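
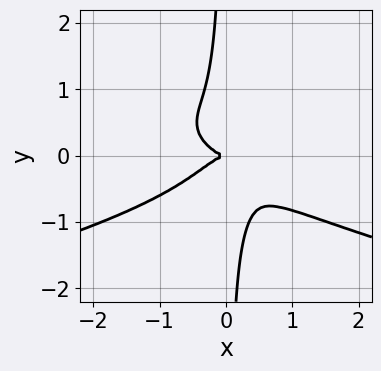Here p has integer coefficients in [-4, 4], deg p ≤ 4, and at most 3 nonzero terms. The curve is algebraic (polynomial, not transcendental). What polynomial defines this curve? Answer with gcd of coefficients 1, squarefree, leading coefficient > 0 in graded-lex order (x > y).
First, the degree is 4 — the shape is more complex than any degree-3 curve.
Next, against the integer gridlines: one x-axis crossing is at x = 0; it meets the y-axis at y = 0 (among the integer gridlines).
Finally, these observations pin down the coefficients.

3*x*y^3 + x^3 + y^2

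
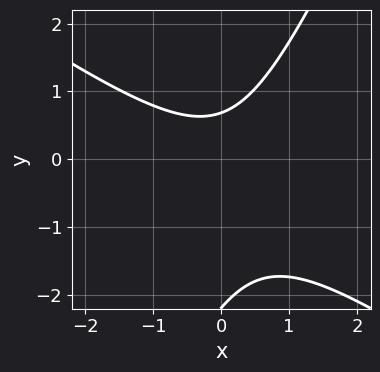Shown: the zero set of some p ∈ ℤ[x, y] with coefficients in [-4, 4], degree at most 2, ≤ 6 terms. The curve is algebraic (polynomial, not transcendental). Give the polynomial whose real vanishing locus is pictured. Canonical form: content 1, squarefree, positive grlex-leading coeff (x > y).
3*x^2 + 3*x*y - 2*y^2 - 3*y + 3

The degree is 2 — no degree-1 curve has this shape.
Against the integer gridlines: it misses every integer gridline on the x-axis.
Assembling these constraints gives the stated polynomial.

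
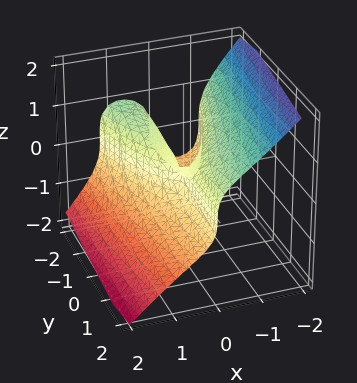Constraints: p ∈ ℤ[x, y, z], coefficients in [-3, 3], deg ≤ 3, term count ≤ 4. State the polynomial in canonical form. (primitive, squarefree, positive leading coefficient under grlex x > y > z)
deg p = 3. The shape is more complex than any degree-2 surface.
Checking where it meets the axes: it meets the z-axis at z = 0 (among the integer gridlines); it meets the x-axis at x = 0 (among the integer gridlines); every point of the y-axis in the box is on the surface.
These observations pin down the coefficients.

3*x^3 + 3*z^3 + 2*x*y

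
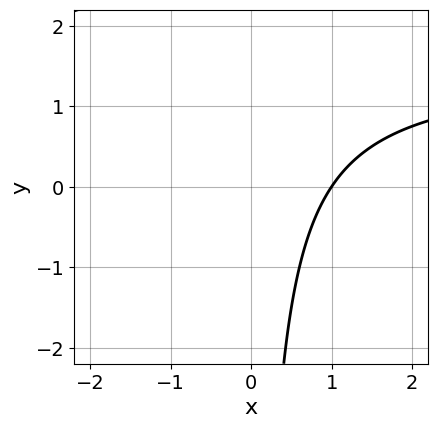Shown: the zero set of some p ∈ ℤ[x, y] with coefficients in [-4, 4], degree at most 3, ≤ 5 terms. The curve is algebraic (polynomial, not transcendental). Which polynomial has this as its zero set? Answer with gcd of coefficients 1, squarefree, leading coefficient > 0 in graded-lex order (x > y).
2*x*y - 3*x + 3

(a) deg p = 2. No degree-1 curve has this shape.
(b) From the visible intercepts: it misses every integer gridline on the y-axis; it crosses the x-axis at the gridline x = 1.
(c) Fitting integer coefficients to these (and the overall shape) gives p.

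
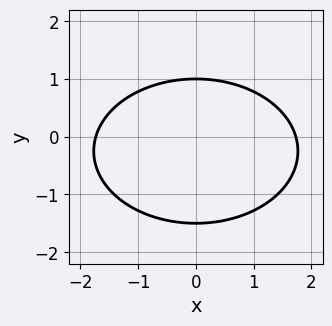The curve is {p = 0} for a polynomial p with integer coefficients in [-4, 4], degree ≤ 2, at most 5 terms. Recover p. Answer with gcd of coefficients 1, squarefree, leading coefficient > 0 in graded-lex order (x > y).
1. Degree: a generic line meets the curve in up to 2 points, so deg p = 2.
2. Symmetries: the x ↦ −x reflection is a symmetry, so x appears only in even powers.
3. Against the integer gridlines: one y-axis crossing is at y = 1.
4. Solving for integer coefficients yields p as stated.

x^2 + 2*y^2 + y - 3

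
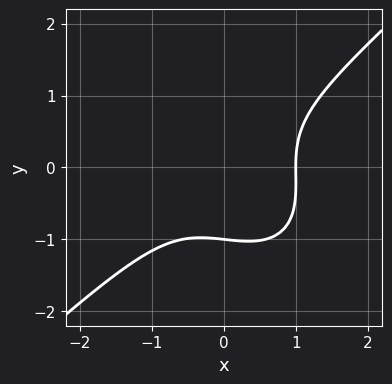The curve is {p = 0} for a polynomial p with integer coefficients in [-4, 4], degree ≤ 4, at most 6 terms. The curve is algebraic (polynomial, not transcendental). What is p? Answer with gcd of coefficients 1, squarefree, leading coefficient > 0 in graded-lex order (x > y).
3*x^3 - x*y^2 - 3*y^3 - 3

The degree is 3 — no degree-2 curve has this shape.
From the axis intercepts and sections: it meets the x-axis at x = 1 (among the integer gridlines); one y-axis crossing is at y = -1.
Matching integer coefficients to the picture gives p.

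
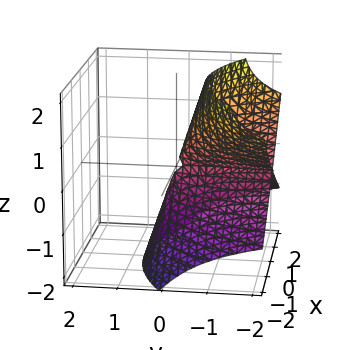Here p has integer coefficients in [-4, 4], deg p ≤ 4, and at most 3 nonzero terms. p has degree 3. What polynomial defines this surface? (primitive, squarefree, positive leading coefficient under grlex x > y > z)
3*y*z^2 + z^3 + 2*x^2

(a) Degree: no degree-2 surface has this shape, so deg p = 3.
(b) From the axis intercepts and sections: one z-axis crossing is at z = 0; one x-axis crossing is at x = 0; every point of the y-axis in the box is on the surface.
(c) The integer polynomial consistent with all of this is the stated p.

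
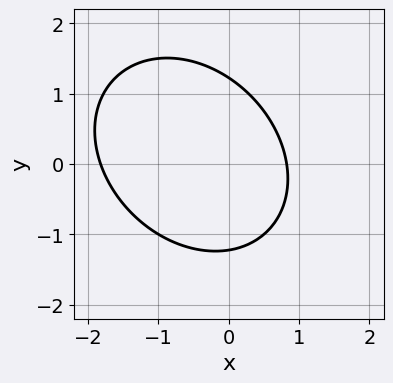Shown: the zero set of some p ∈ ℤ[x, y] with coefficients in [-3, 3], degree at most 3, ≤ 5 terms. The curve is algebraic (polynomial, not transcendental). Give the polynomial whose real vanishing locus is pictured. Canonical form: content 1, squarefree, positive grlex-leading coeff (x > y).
(a) deg p = 2. No degree-1 curve has this shape.
(b) Solving for integer coefficients yields p as stated.

2*x^2 + x*y + 2*y^2 + 2*x - 3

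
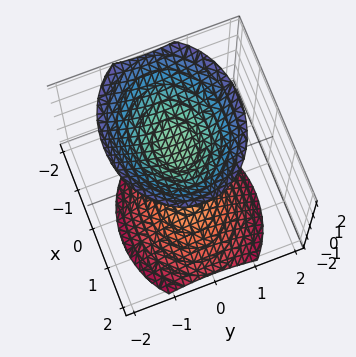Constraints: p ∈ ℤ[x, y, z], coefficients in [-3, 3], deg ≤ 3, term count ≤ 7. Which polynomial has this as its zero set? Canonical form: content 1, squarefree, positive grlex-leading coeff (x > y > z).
2*x^2 + x*z + 3*y^2 - 2*z^2 + 2

1. The picture has 2 separate pieces.
2. deg p = 2.
3. From the axis intercepts and sections: the z-axis gridline crossings are at z ∈ {-1, 1}; the surface avoids every integer y-axis point in the box; it misses every integer gridline on the x-axis.
4. Assembling these constraints gives the stated polynomial.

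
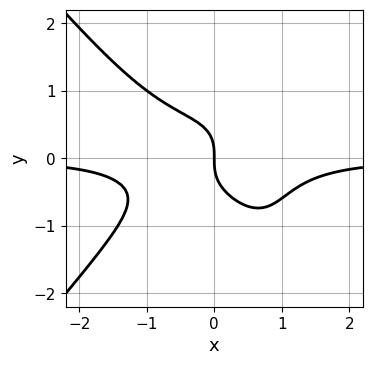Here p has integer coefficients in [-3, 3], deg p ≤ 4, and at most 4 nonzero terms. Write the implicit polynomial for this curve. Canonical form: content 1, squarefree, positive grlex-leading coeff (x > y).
(a) Degree: a generic line meets the curve in up to 4 points, so deg p = 4.
(b) Checking where it meets the axes: it meets the x-axis at x = 0 (among the integer gridlines); it crosses the y-axis at the gridline y = 0.
(c) The integer polynomial consistent with all of this is the stated p.

3*x^3*y - 2*x*y^3 + 3*y^3 + 2*x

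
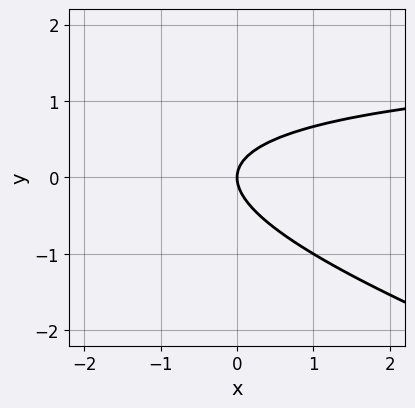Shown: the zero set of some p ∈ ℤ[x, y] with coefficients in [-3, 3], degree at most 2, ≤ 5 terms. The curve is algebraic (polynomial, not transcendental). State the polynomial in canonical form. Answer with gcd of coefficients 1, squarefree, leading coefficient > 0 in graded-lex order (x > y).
x*y + 3*y^2 - 2*x

First, the degree is 2 — the shape is more complex than any degree-1 curve.
Then, against the integer gridlines: one x-axis crossing is at x = 0; one y-axis crossing is at y = 0.
Finally, solving for integer coefficients yields p as stated.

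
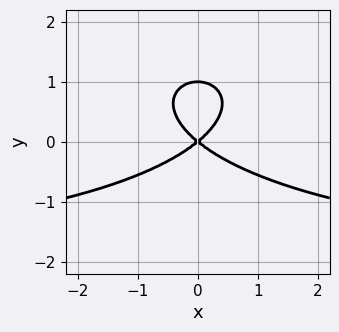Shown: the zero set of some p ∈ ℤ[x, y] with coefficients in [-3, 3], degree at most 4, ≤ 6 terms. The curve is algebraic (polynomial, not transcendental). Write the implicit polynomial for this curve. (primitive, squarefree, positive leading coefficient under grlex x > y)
x^2*y + 3*y^3 + 2*x^2 - 3*y^2

1. deg p = 3.
2. Symmetries: the x ↦ −x reflection is a symmetry, so x appears only in even powers.
3. Checking where it meets the axes: it meets the x-axis at x = 0 (among the integer gridlines); the y-axis gridline crossings are at y ∈ {0, 1}.
4. Solving for integer coefficients yields p as stated.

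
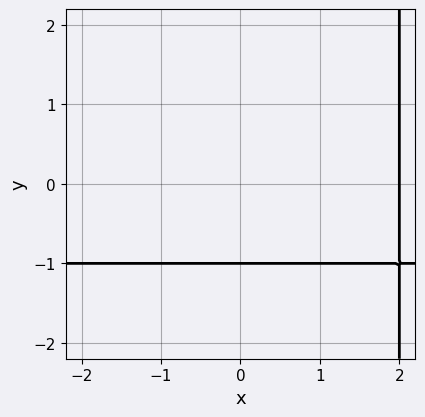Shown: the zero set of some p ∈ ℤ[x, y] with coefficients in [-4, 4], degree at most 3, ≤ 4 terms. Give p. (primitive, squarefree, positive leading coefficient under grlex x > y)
(a) Degree: no degree-1 curve has this shape, so deg p = 2.
(b) Reading off the gridlines: one y-axis crossing is at y = -1; it meets the x-axis at x = 2 (among the integer gridlines).
(c) Together with the visible shape, these determine p as stated.

x*y + x - 2*y - 2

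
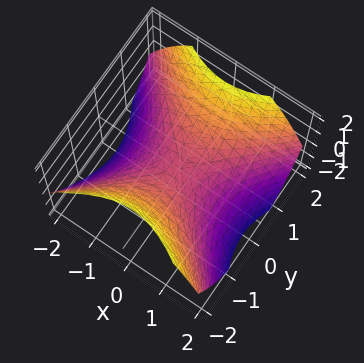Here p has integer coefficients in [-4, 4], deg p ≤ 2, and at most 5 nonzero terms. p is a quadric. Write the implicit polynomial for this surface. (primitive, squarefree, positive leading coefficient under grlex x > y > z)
(a) Degree: a saddle surface; a quadric, so deg p = 2.
(b) Symmetries: it's symmetric under y → −y, forcing even powers of y; it's symmetric under x → −x, forcing even powers of x.
(c) Against the integer gridlines: it crosses the y-axis at the gridline y = 0; one z-axis crossing is at z = 0.
(d) The integer polynomial consistent with all of this is the stated p.

2*x^2 - 2*y^2 + 3*z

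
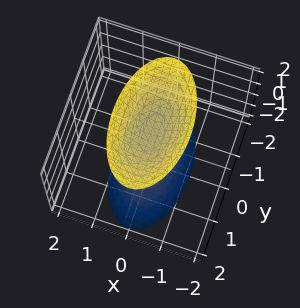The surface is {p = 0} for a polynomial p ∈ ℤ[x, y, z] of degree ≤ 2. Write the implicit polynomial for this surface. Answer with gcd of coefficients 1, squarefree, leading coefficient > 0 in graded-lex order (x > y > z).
3*x^2 + y^2 - z^2 + 1

First, I count 2 distinct pieces.
Then, the degree is 2 — two separate bowl-shaped sheets opening away from each other; a quadric.
Next, symmetries: it's symmetric under x → −x, forcing even powers of x; it's symmetric under z → −z, forcing even powers of z; mirror symmetry y ↦ −y ⇒ only even powers of y.
Then, from the axis intercepts and sections: no y-intercept at any integer in the box; no x-intercept at any integer in the box.
Finally, assembling these constraints gives the stated polynomial.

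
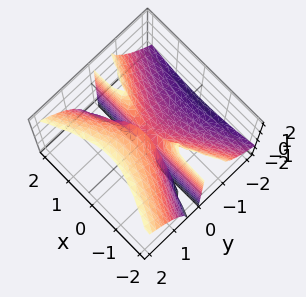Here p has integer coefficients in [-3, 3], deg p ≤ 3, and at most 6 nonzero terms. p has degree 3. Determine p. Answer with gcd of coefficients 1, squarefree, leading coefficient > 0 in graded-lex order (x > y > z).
x^2*y - 3*y^3 + 3*y^2*z - 2*y^2

1. Degree: a generic line meets the surface in up to 3 points, so deg p = 3.
2. From the visible intercepts: every point of the z-axis in the box is on the surface; the visible x-axis segment lies entirely on the surface.
3. Fitting integer coefficients to these (and the overall shape) gives p.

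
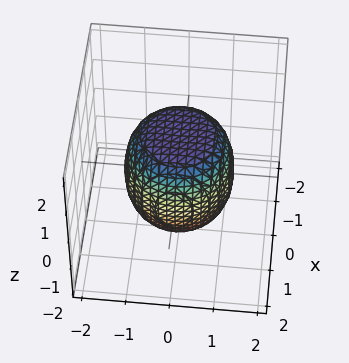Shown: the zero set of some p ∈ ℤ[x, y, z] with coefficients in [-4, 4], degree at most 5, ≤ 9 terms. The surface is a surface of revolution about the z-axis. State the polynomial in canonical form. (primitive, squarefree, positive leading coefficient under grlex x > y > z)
2*x^4 + 4*x^2*y^2 + 2*y^4 - x^2 - y^2 + 2*z^2 - 3

The degree is 4 — the shape is more complex than any degree-3 surface.
Symmetries: rotational symmetry about the z-axis ⇒ p depends on x, y only through x² + y².
Observable constraints: a circular section at z = -1 has radius exactly 1.
Putting this together gives p.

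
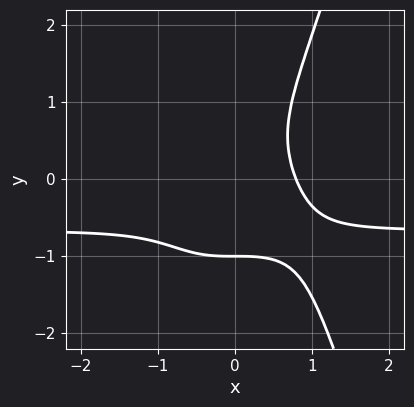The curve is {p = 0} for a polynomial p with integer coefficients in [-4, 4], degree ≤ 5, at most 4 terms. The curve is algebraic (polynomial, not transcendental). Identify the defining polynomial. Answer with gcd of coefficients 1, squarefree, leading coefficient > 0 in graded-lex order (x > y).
3*x^3*y + 2*x^3 - y^3 - 1

The degree is 4 — the shape is more complex than any degree-3 curve.
From the axis intercepts and sections: one y-axis crossing is at y = -1.
Fitting integer coefficients to these (and the overall shape) gives p.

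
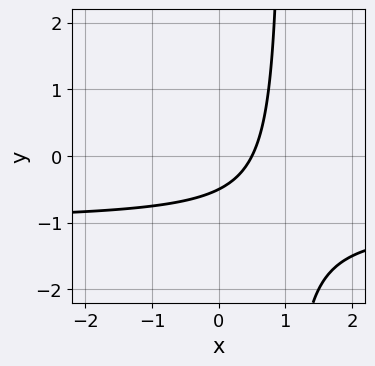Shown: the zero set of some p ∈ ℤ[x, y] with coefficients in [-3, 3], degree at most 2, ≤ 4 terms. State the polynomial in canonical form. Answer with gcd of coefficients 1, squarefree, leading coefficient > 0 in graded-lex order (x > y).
2*x*y + 2*x - 2*y - 1

(a) deg p = 2. No degree-1 curve has this shape.
(b) The integer polynomial consistent with all of this is the stated p.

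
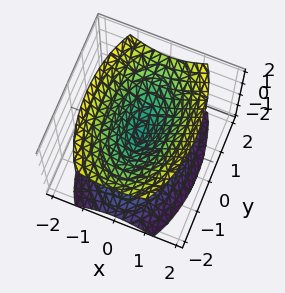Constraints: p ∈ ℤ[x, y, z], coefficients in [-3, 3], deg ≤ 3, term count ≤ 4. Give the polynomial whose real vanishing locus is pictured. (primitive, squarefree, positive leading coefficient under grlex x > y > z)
I count 2 distinct pieces.
Degree: a double cone through the origin; a quadric, so deg p = 2.
Symmetries: mirror symmetry x ↦ −x ⇒ only even powers of x; the y ↦ −y reflection is a symmetry, so y appears only in even powers; it's symmetric under z → −z, forcing even powers of z.
Against the integer gridlines: it meets the y-axis at y = 0 (among the integer gridlines); it meets the x-axis at x = 0 (among the integer gridlines); one z-axis crossing is at z = 0.
Matching integer coefficients to the picture gives p.

3*x^2 + y^2 - 2*z^2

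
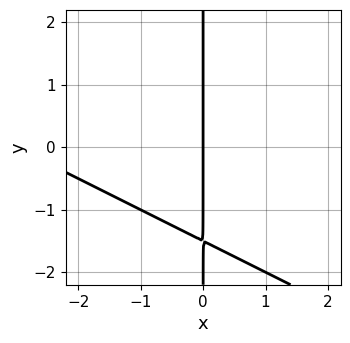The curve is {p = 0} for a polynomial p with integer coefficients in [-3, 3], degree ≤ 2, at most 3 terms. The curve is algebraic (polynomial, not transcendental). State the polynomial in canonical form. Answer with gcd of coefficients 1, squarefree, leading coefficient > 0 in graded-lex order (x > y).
Degree: the shape is more complex than any degree-1 curve, so deg p = 2.
Checking where it meets the axes: it meets the x-axis at x = 0 (among the integer gridlines); every point of the y-axis in the box is on the curve.
Putting this together gives p.

x^2 + 2*x*y + 3*x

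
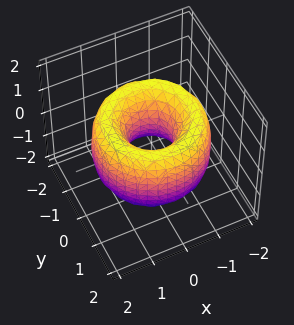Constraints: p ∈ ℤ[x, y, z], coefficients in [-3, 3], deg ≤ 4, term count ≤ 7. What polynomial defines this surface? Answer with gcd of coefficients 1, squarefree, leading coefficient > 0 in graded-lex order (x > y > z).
x^4 + 2*x^2*y^2 + y^4 - 3*x^2 - 3*y^2 + z^2 + 1

First, the degree is 4 — no degree-3 surface has this shape.
Then, symmetry: the surface is invariant under rotation about z: p = q(x² + y², z).
Next, observable constraints: the surface avoids every integer z-axis point in the box; a circular section at z = 1 has radius exactly 1.
Finally, the integer polynomial consistent with all of this is the stated p.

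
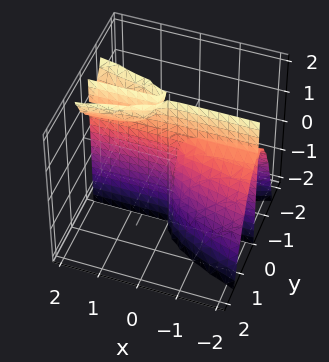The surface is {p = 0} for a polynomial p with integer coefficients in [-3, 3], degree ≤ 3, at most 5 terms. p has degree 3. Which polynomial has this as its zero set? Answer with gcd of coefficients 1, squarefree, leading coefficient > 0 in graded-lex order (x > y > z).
x*y*z - 3*y^3 - x*y

First, I count 3 distinct pieces. Treating them together as one polynomial.
Then, deg p = 3. A generic line meets the surface in up to 3 points.
Next, against the integer gridlines: it crosses the y-axis at the gridline y = 0; every point of the x-axis in the box is on the surface; the visible z-axis segment lies entirely on the surface.
Finally, solving for integer coefficients yields p as stated.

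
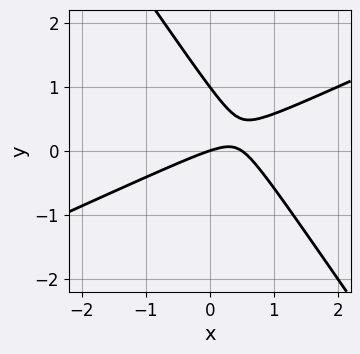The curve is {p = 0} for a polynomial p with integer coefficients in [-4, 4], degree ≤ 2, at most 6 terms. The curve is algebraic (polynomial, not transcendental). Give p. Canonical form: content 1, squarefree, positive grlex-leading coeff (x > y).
2*x^2 - 3*x*y - 3*y^2 - x + 3*y

First, deg p = 2.
Next, from the visible intercepts: it meets the x-axis at x = 0 (among the integer gridlines); among the integer gridlines, it crosses the y-axis at y ∈ {0, 1}.
Finally, assembling these constraints gives the stated polynomial.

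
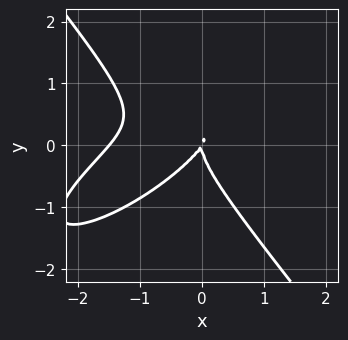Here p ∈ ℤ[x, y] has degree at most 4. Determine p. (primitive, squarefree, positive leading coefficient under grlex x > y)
2*x^3 - 3*x^2*y + 3*y^3 + 3*x^2 - 2*x*y

(a) The degree is 3 — a generic line meets the curve in up to 3 points.
(b) From the visible intercepts: one x-axis crossing is at x = 0; one y-axis crossing is at y = 0.
(c) Putting this together gives p.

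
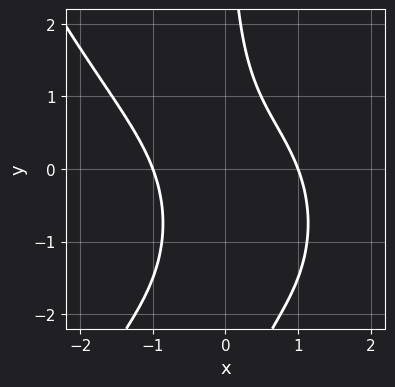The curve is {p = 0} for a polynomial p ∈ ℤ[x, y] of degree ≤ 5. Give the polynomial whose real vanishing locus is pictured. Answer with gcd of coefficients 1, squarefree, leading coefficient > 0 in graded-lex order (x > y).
x^4 + 2*x*y^2 + 2*x^2 + 3*x*y - 3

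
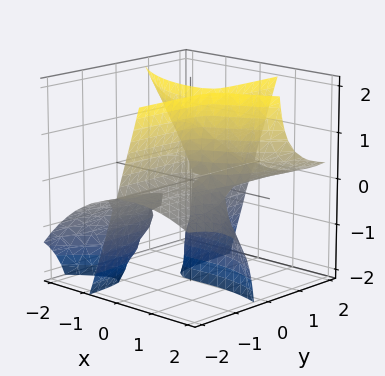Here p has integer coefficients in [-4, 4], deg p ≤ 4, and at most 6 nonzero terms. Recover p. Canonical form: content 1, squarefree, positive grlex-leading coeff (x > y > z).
(a) There are 3 components.
(b) deg p = 3.
(c) Against the integer gridlines: every point of the y-axis in the box is on the surface; it crosses the x-axis at the gridline x = 1.
(d) Solving for integer coefficients yields p as stated.

x^3 - 3*x*y*z + y*z^2 - x^2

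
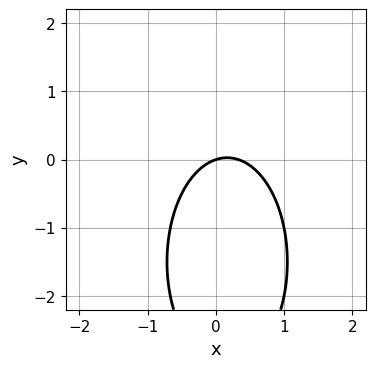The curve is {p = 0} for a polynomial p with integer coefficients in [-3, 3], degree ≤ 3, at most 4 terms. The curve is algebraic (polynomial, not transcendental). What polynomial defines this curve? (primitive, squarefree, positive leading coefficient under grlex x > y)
Degree: the shape is more complex than any degree-1 curve, so deg p = 2.
From the axis intercepts and sections: it crosses the y-axis at the gridline y = 0; it crosses the x-axis at the gridline x = 0.
Fitting integer coefficients to these (and the overall shape) gives p.

3*x^2 + y^2 - x + 3*y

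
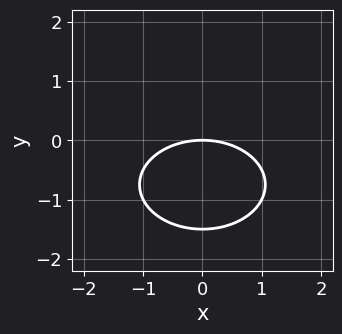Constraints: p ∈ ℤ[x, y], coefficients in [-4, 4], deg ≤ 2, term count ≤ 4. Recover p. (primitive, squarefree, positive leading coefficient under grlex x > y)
x^2 + 2*y^2 + 3*y

1. Degree: the shape is more complex than any degree-1 curve, so deg p = 2.
2. Symmetries: mirror symmetry x ↦ −x ⇒ only even powers of x.
3. From the axis intercepts and sections: one y-axis crossing is at y = 0; it meets the x-axis at x = 0 (among the integer gridlines).
4. These observations pin down the coefficients.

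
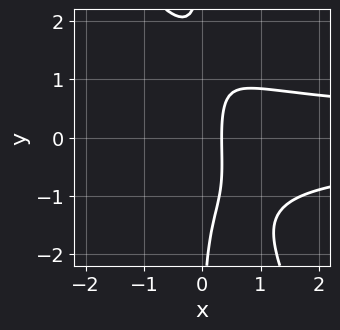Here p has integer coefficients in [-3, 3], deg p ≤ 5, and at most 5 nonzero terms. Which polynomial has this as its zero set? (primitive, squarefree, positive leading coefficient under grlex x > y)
2*x^2*y^2 + x*y^3 - 3*x + 1

deg p = 4. No degree-3 curve has this shape.
From the axis intercepts and sections: the curve avoids every integer y-axis point in the box.
Fitting integer coefficients to these (and the overall shape) gives p.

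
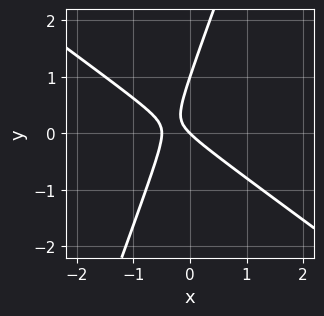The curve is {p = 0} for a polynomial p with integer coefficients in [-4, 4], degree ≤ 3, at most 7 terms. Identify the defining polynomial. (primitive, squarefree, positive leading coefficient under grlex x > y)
2*x^2 + 2*x*y - y^2 + x + y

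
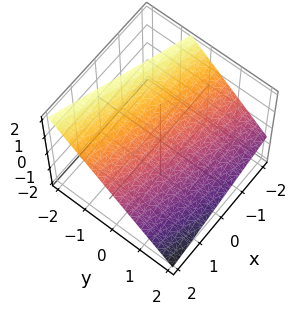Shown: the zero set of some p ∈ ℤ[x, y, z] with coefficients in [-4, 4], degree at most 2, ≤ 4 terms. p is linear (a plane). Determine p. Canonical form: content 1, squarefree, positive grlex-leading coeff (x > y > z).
x + 3*y + 3*z - 2

1. The degree is 1 — every cross-section is a straight line — this is a plane.
2. Checking where it meets the axes: it meets the x-axis at x = 2 (among the integer gridlines).
3. Putting this together gives p.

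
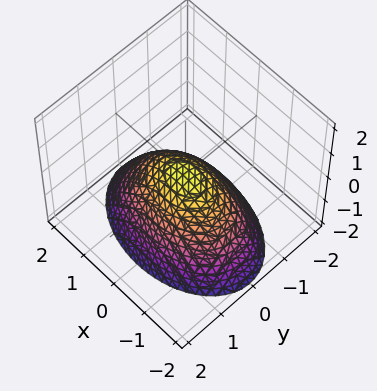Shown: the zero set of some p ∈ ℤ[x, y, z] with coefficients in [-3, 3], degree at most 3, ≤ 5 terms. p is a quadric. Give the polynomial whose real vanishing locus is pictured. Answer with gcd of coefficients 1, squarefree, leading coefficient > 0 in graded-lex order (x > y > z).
First, deg p = 2.
Then, symmetries: mirror symmetry y ↦ −y ⇒ only even powers of y; it's symmetric under x → −x, forcing even powers of x.
Then, observable constraints: it meets the y-axis at y = 0 (among the integer gridlines); it crosses the x-axis at the gridline x = 0.
Finally, putting this together gives p.

x^2 + 2*y^2 + 2*z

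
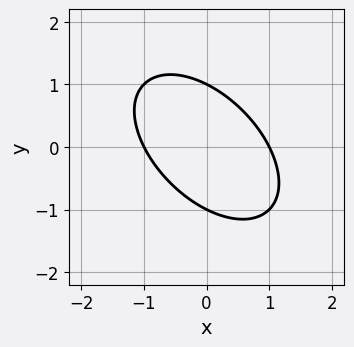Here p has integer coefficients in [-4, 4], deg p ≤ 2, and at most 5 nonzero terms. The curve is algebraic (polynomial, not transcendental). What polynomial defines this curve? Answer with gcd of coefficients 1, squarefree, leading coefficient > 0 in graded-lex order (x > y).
(a) deg p = 2. No degree-1 curve has this shape.
(b) From the axis intercepts and sections: the x-axis gridline crossings are at x ∈ {-1, 1}; the y-axis gridline crossings are at y ∈ {-1, 1}.
(c) Solving for integer coefficients yields p as stated.

x^2 + x*y + y^2 - 1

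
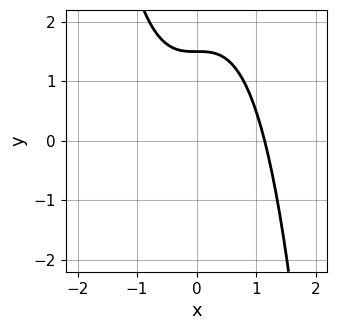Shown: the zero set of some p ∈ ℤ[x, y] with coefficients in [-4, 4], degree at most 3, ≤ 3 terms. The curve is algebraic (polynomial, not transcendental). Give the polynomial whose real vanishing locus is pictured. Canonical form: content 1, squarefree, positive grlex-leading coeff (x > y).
2*x^3 + 2*y - 3

(a) Degree: no degree-2 curve has this shape, so deg p = 3.
(b) Solving for integer coefficients yields p as stated.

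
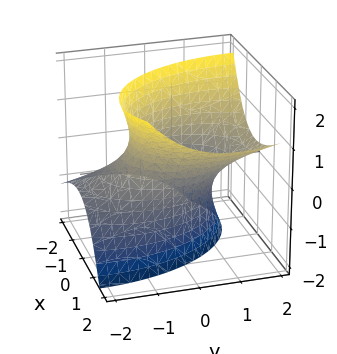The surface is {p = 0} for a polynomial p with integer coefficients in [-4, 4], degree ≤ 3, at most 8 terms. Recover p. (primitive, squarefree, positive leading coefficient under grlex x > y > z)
Degree: no degree-1 surface has this shape, so deg p = 2.
Checking where it meets the axes: the surface avoids every integer z-axis point in the box; the x-axis gridline crossings are at x ∈ {-1, 1}.
Together with the visible shape, these determine p as stated.

2*x^2 - 2*x*z + y^2 - 2*y*z - z^2 - 2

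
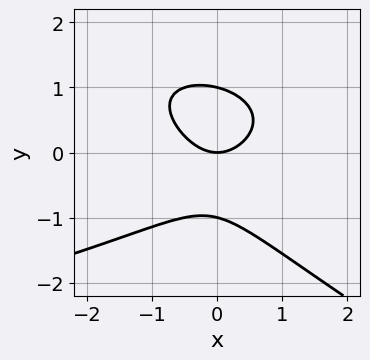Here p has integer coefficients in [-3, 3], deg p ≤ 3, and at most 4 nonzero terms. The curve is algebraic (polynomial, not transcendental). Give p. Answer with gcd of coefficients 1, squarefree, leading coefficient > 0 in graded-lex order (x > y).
x*y^2 + 2*y^3 + 2*x^2 - 2*y

1. Degree: no degree-2 curve has this shape, so deg p = 3.
2. From the axis intercepts and sections: one x-axis crossing is at x = 0; the y-axis gridline crossings are at y ∈ {-1, 0, 1}.
3. Assembling these constraints gives the stated polynomial.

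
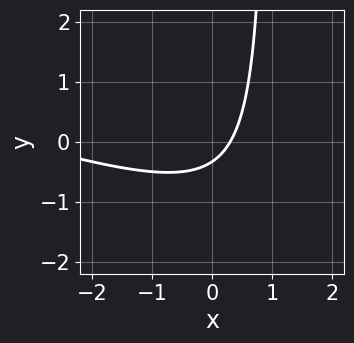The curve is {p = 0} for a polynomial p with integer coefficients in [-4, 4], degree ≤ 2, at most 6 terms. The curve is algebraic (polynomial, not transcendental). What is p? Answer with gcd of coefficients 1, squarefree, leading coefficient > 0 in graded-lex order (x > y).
x^2 + 3*x*y + 3*x - 3*y - 1

(a) Degree: the shape is more complex than any degree-1 curve, so deg p = 2.
(b) Putting this together gives p.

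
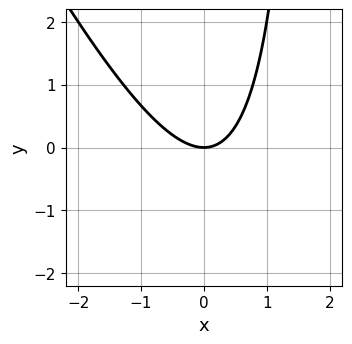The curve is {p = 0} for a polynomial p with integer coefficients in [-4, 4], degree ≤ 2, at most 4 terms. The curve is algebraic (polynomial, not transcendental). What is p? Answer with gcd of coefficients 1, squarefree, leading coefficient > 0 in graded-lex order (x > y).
2*x^2 + x*y - 2*y

1. The degree is 2 — no degree-1 curve has this shape.
2. Observable constraints: one x-axis crossing is at x = 0; it crosses the y-axis at the gridline y = 0.
3. Fitting integer coefficients to these (and the overall shape) gives p.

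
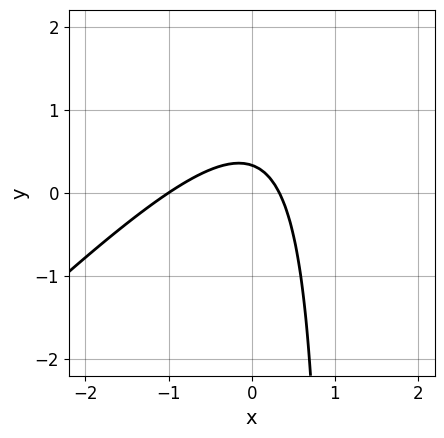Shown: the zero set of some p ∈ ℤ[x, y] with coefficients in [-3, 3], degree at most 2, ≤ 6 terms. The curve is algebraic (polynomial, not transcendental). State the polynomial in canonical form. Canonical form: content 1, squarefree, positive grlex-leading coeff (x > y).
(a) deg p = 2.
(b) Observable constraints: it crosses the x-axis at the gridline x = -1.
(c) These observations pin down the coefficients.

3*x^2 - 3*x*y + 2*x + 3*y - 1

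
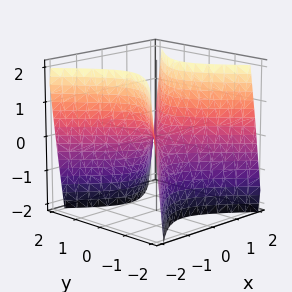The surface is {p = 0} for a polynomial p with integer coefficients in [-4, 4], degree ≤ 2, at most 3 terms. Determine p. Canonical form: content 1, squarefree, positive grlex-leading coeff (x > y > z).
2*x^2 - 2*y^2 - z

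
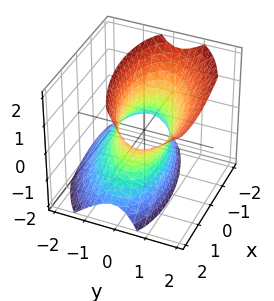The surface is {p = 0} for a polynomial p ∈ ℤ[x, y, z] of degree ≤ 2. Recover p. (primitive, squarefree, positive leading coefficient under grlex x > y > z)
x^2 - x*y + 3*y^2 - 2*y*z - z^2 - 2

(a) The degree is 2 — a generic line meets the surface in up to 2 points.
(b) Observable constraints: it misses every integer gridline on the z-axis.
(c) Together with the visible shape, these determine p as stated.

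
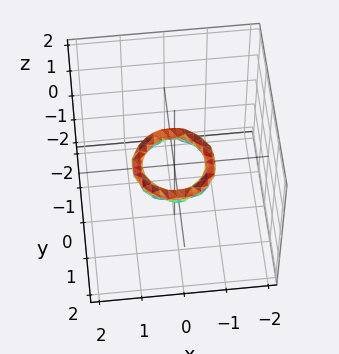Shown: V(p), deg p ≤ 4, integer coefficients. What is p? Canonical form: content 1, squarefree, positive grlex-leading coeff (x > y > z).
The degree is 4 — a generic line meets the surface in up to 4 points.
By symmetry, every cross-section ⟂ z is a circle, so x, y appear only via x² + y².
Observable constraints: among the integer gridlines, it crosses the x-axis at x ∈ {-1, 1}; among the integer gridlines, it crosses the y-axis at y ∈ {-1, 1}; it misses every integer gridline on the z-axis; a circular section at z = 0 has radius between 0 and 1.
Matching integer coefficients to the picture gives p.

2*x^4 + 4*x^2*y^2 + 2*y^4 - 3*x^2 - 3*y^2 + 3*z^2 + 1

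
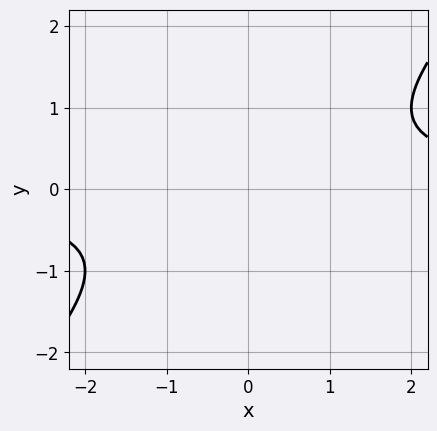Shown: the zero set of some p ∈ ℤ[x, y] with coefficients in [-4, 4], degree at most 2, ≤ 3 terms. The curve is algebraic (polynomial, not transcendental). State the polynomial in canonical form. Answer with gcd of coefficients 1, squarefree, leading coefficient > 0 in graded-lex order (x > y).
(a) Degree: a generic line meets the curve in up to 2 points, so deg p = 2.
(b) Checking where it meets the axes: the curve avoids every integer x-axis point in the box; it misses every integer gridline on the y-axis.
(c) Putting this together gives p.

x*y - y^2 - 1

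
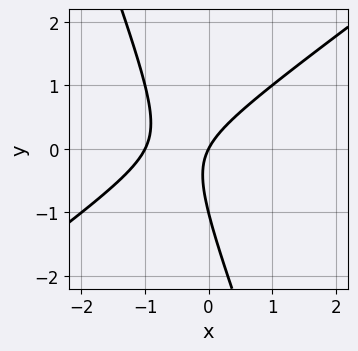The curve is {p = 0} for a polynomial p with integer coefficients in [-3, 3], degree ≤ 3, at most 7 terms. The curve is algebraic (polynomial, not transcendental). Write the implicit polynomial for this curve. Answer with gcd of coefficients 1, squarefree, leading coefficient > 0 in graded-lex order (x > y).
First, degree: no degree-1 curve has this shape, so deg p = 2.
Next, observable constraints: among the integer gridlines, it crosses the y-axis at y ∈ {-1, 0}; among the integer gridlines, it crosses the x-axis at x ∈ {-1, 0}.
Finally, solving for integer coefficients yields p as stated.

2*x^2 - 2*x*y - y^2 + 2*x - y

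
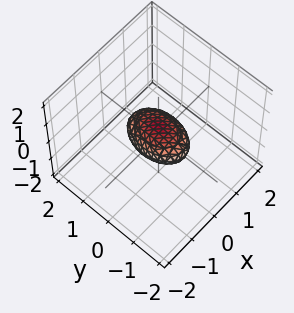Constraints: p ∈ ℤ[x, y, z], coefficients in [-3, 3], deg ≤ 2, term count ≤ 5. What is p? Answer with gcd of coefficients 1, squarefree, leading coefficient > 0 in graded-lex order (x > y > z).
deg p = 2. Bounded and convex; a quadric.
Symmetries: it's symmetric under y → −y, forcing even powers of y; the z ↦ −z reflection is a symmetry, so z appears only in even powers; it's symmetric under x → −x, forcing even powers of x.
From the visible intercepts: among the integer gridlines, it crosses the y-axis at y ∈ {-1, 1}.
Matching integer coefficients to the picture gives p.

2*x^2 + y^2 + 3*z^2 - 1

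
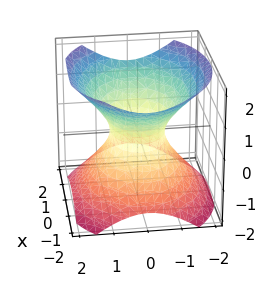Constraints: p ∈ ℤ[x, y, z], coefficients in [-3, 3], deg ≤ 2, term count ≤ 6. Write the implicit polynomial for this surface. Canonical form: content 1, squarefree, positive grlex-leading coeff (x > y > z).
2*x^2 + 3*y^2 - 3*z^2 - 2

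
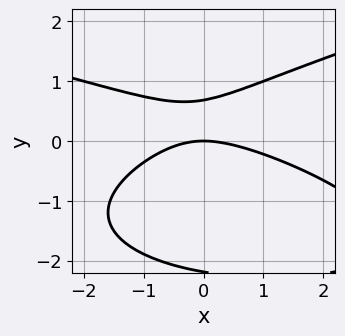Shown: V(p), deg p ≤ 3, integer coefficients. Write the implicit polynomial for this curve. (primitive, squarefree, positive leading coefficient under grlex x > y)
(a) deg p = 3.
(b) Observable constraints: it meets the y-axis at y = 0 (among the integer gridlines); it crosses the x-axis at the gridline x = 0.
(c) The integer polynomial consistent with all of this is the stated p.

2*y^3 - x^2 - x*y + 3*y^2 - 3*y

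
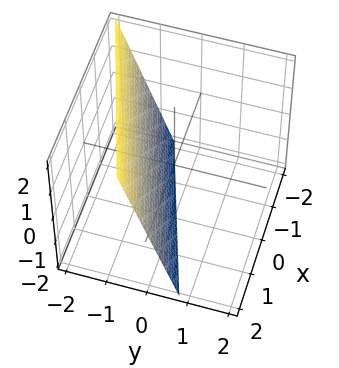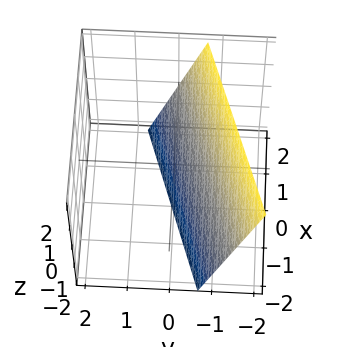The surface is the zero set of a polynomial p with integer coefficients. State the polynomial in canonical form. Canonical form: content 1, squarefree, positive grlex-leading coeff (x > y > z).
x - 3*y - z - 2

(a) The degree is 1 — the surface is flat (a plane).
(b) Observable constraints: one z-axis crossing is at z = -2; it meets the x-axis at x = 2 (among the integer gridlines).
(c) Solving for integer coefficients yields p as stated.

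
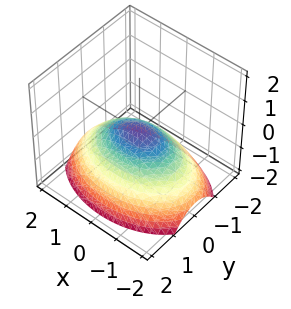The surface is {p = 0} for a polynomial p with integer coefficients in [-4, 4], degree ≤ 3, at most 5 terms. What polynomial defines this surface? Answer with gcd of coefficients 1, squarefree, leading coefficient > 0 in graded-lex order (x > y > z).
x^2 + 2*y^2 + 3*z

First, the degree is 2 — a paraboloid; a quadric.
Next, symmetries: mirror symmetry x ↦ −x ⇒ only even powers of x; mirror symmetry y ↦ −y ⇒ only even powers of y.
Then, reading off the gridlines: it meets the x-axis at x = 0 (among the integer gridlines); it crosses the y-axis at the gridline y = 0; it meets the z-axis at z = 0 (among the integer gridlines).
Finally, solving for integer coefficients yields p as stated.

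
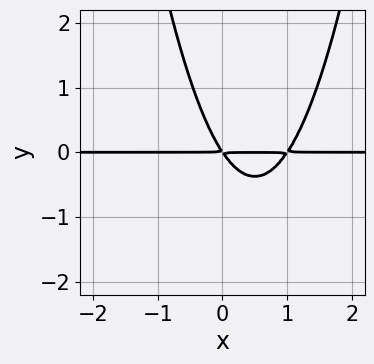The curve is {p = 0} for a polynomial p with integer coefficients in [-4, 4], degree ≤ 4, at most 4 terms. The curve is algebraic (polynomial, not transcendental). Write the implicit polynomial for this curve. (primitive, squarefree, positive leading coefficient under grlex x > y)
(a) deg p = 3. A generic line meets the curve in up to 3 points.
(b) Observable constraints: every point of the x-axis in the box is on the curve.
(c) Assembling these constraints gives the stated polynomial.

3*x^2*y - 3*x*y - 2*y^2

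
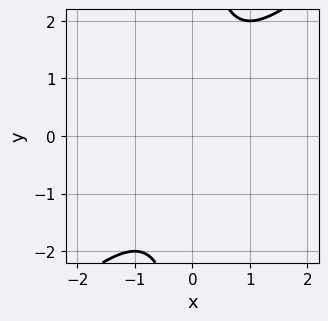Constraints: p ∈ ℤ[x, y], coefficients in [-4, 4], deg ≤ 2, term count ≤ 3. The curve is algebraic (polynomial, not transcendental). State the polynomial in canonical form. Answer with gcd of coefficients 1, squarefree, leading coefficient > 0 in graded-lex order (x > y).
x^2 - x*y + 1

(a) Degree: a generic line meets the curve in up to 2 points, so deg p = 2.
(b) Reading off the gridlines: it misses every integer gridline on the x-axis; no y-intercept at any integer in the box.
(c) Putting this together gives p.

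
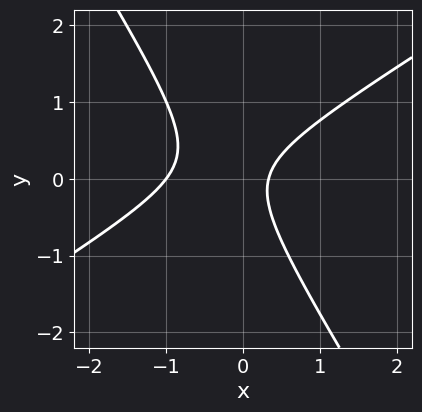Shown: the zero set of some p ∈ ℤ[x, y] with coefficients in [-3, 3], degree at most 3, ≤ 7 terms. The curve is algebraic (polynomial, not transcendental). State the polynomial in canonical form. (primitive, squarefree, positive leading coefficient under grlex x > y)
3*x^2 - 3*x*y - 3*y^2 + 2*x - 1

The degree is 2 — a generic line meets the curve in up to 2 points.
Against the integer gridlines: it crosses the x-axis at the gridline x = -1; it misses every integer gridline on the y-axis.
Together with the visible shape, these determine p as stated.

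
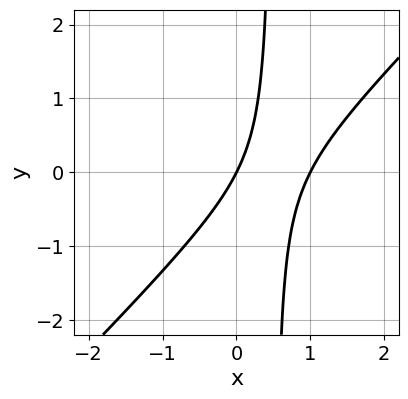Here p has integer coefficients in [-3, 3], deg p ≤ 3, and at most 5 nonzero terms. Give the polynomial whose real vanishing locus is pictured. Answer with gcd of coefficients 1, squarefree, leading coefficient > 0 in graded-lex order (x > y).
2*x^2 - 2*x*y - 2*x + y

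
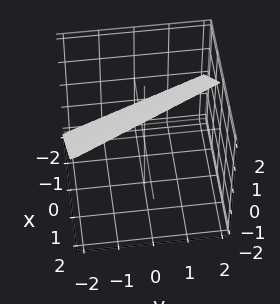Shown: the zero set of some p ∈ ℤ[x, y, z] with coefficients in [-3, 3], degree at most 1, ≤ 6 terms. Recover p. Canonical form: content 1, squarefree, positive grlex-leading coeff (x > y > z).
deg p = 1. The surface is flat (a plane).
Reading off the gridlines: it meets the x-axis at x = -1 (among the integer gridlines); it meets the y-axis at y = -2 (among the integer gridlines); it meets the z-axis at z = 1 (among the integer gridlines).
These observations pin down the coefficients.

2*x + y - 2*z + 2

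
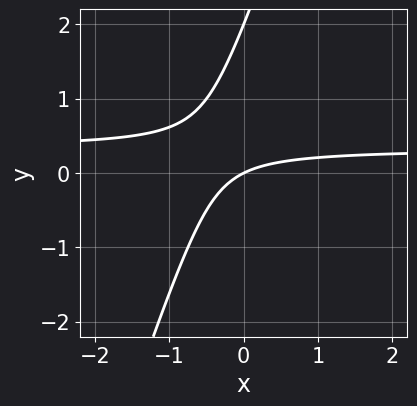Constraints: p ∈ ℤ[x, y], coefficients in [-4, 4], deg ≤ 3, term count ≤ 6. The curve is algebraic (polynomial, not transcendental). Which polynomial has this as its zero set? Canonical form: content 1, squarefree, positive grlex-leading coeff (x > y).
First, the degree is 2 — no degree-1 curve has this shape.
Next, observable constraints: it crosses the x-axis at the gridline x = 0; among the integer gridlines, it crosses the y-axis at y ∈ {0, 2}.
Finally, putting this together gives p.

3*x*y - y^2 - x + 2*y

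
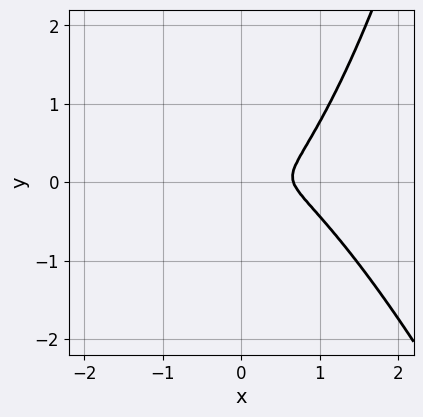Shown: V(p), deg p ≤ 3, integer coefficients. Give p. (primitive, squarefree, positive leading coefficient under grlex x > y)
3*x^3 + x^2*y - 2*x^2 - 3*y^2

The degree is 3 — a generic line meets the curve in up to 3 points.
The integer polynomial consistent with all of this is the stated p.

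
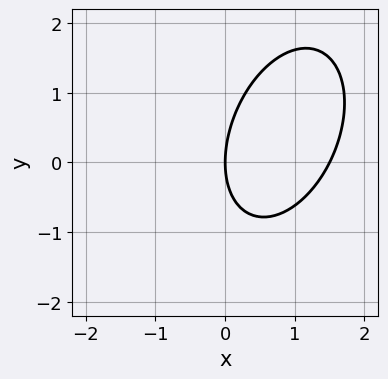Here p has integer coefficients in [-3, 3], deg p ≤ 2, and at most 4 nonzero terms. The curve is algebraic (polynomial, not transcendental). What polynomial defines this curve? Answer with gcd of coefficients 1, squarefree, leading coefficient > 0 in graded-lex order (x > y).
2*x^2 - x*y + y^2 - 3*x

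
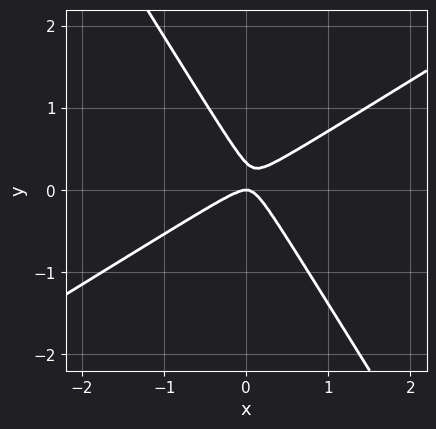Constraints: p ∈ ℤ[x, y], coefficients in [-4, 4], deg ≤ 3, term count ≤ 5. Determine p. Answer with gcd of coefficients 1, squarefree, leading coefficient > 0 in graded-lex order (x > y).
3*x^2 - 3*x*y - 3*y^2 + y

First, degree: a generic line meets the curve in up to 2 points, so deg p = 2.
Next, from the visible intercepts: it meets the x-axis at x = 0 (among the integer gridlines); one y-axis crossing is at y = 0.
Finally, matching integer coefficients to the picture gives p.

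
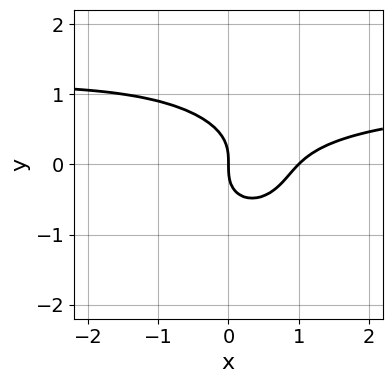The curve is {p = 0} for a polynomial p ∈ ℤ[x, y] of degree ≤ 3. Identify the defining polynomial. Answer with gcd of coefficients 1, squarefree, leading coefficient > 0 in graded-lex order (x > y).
(a) The degree is 3 — no degree-2 curve has this shape.
(b) From the axis intercepts and sections: one y-axis crossing is at y = 0; the x-axis gridline crossings are at x ∈ {0, 1}.
(c) Solving for integer coefficients yields p as stated.

2*x^2*y + 3*y^3 - 2*x^2 + 2*x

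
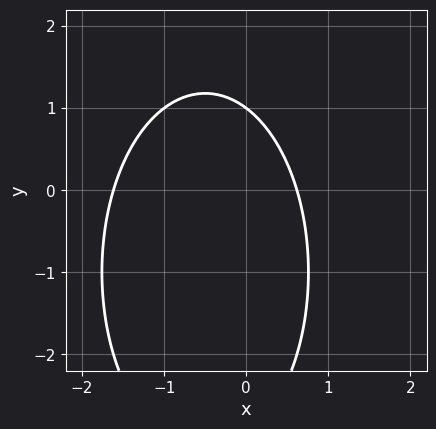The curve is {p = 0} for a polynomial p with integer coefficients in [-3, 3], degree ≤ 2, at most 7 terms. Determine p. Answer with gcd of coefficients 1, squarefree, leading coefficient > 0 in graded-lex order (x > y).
3*x^2 + y^2 + 3*x + 2*y - 3

First, the degree is 2 — no degree-1 curve has this shape.
Next, checking where it meets the axes: it crosses the y-axis at the gridline y = 1.
Finally, matching integer coefficients to the picture gives p.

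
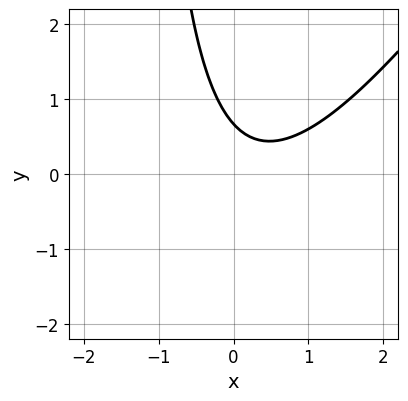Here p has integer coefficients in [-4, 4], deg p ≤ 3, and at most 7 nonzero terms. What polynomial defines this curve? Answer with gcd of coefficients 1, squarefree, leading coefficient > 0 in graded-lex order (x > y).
3*x^2 - 2*x*y - 2*x - 3*y + 2

1. deg p = 2. The shape is more complex than any degree-1 curve.
2. Against the integer gridlines: the curve avoids every integer x-axis point in the box.
3. Putting this together gives p.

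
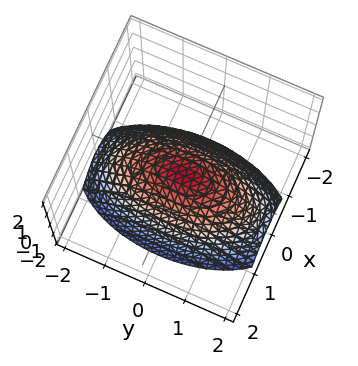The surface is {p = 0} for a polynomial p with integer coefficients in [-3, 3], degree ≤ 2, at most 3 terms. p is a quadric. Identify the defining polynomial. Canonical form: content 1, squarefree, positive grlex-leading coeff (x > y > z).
deg p = 2. A paraboloid; a quadric.
Symmetries: the y ↦ −y reflection is a symmetry, so y appears only in even powers; mirror symmetry x ↦ −x ⇒ only even powers of x.
Checking where it meets the axes: it crosses the z-axis at the gridline z = 0; it meets the x-axis at x = 0 (among the integer gridlines).
Putting this together gives p.

3*x^2 + y^2 + 3*z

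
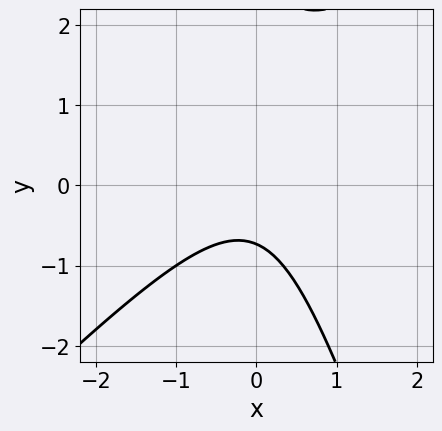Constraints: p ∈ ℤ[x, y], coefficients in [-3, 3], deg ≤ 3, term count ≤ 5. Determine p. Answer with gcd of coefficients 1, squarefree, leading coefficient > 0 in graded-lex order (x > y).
3*x^2 - 2*x*y - y^2 + 2*y + 2

deg p = 2.
Reading off the gridlines: it misses every integer gridline on the x-axis.
Putting this together gives p.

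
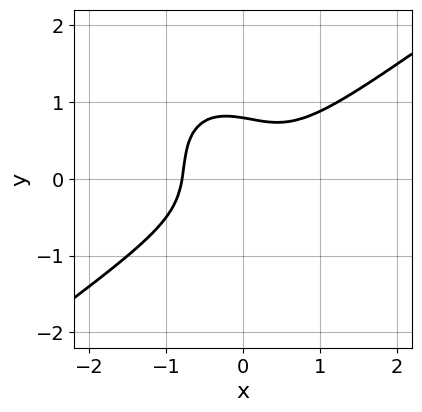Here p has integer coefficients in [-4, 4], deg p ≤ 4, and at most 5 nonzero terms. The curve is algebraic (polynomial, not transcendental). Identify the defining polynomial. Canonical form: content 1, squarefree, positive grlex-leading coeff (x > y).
First, the degree is 3 — no degree-2 curve has this shape.
Finally, matching integer coefficients to the picture gives p.

2*x^3 - x^2*y - x*y^2 - 2*y^3 + 1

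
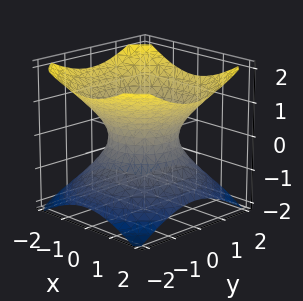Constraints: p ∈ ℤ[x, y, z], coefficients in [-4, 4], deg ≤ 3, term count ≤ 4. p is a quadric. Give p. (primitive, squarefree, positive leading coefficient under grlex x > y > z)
2*x^2 + 2*y^2 - 3*z^2 - 2

1. Degree: an hourglass — one-sheet hyperboloid; a quadric, so deg p = 2.
2. Symmetries: mirror symmetry z ↦ −z ⇒ only even powers of z; the surface is invariant under rotation about z: p = q(x² + y², z).
3. Reading off the gridlines: among the integer gridlines, it crosses the y-axis at y ∈ {-1, 1}; a circular section at z = -1 has radius between 1 and 2; the x-axis gridline crossings are at x ∈ {-1, 1}; the surface avoids every integer z-axis point in the box.
4. Assembling these constraints gives the stated polynomial.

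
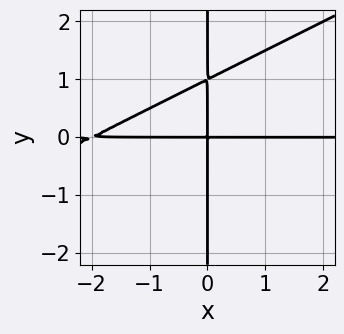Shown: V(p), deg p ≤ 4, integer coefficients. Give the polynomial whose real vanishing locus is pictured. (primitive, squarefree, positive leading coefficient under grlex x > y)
x^2*y - 2*x*y^2 + 2*x*y

First, degree: no degree-2 curve has this shape, so deg p = 3.
Next, observable constraints: every point of the x-axis in the box is on the curve; every point of the y-axis in the box is on the curve.
Finally, solving for integer coefficients yields p as stated.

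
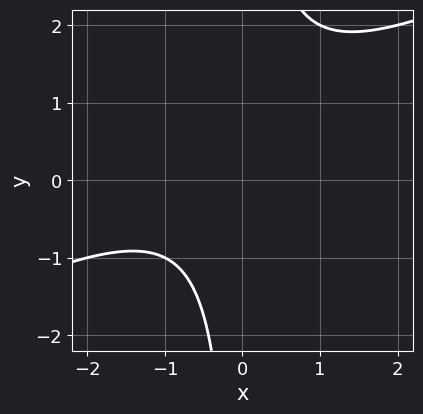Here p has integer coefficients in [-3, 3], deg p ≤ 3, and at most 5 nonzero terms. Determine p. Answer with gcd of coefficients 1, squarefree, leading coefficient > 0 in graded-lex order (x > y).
(a) deg p = 2. No degree-1 curve has this shape.
(b) Checking where it meets the axes: it misses every integer gridline on the y-axis; it misses every integer gridline on the x-axis.
(c) Matching integer coefficients to the picture gives p.

x^2 - 2*x*y + x + 2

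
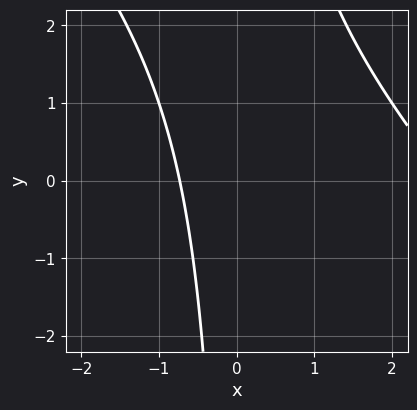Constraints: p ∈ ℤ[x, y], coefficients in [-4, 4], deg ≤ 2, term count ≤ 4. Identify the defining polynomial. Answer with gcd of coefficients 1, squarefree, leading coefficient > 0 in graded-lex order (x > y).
x^2 + x*y - 2*x - 2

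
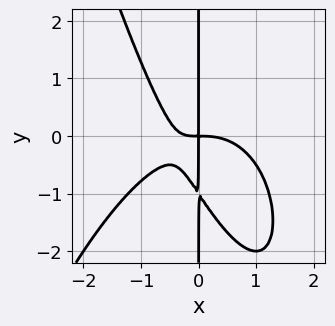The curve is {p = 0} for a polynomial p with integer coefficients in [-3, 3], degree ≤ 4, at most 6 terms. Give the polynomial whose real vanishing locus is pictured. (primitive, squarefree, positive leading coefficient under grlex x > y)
Degree: a generic line meets the curve in up to 4 points, so deg p = 4.
Checking where it meets the axes: the visible y-axis segment lies entirely on the curve.
Solving for integer coefficients yields p as stated.

2*x^4 + 3*x^2*y + 2*x*y^2 + 2*x*y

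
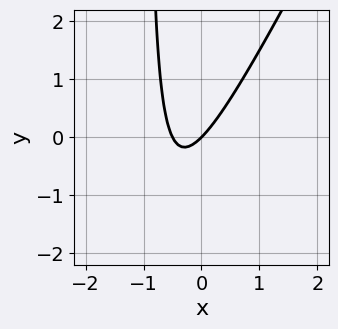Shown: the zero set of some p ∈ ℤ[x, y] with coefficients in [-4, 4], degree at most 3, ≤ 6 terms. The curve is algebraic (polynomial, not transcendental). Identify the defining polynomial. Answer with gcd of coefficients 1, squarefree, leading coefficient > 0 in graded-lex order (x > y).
First, degree: a generic line meets the curve in up to 2 points, so deg p = 2.
Next, checking where it meets the axes: it crosses the y-axis at the gridline y = 0; it crosses the x-axis at the gridline x = 0.
Finally, fitting integer coefficients to these (and the overall shape) gives p.

2*x^2 - x*y + x - y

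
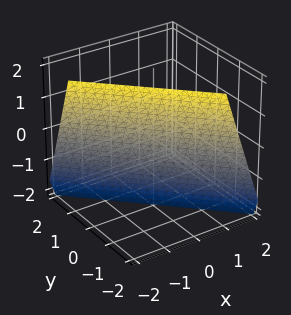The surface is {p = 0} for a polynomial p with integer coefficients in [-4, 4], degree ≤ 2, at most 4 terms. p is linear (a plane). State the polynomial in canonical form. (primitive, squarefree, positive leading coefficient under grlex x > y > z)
1. deg p = 1. Every cross-section is a straight line — this is a plane.
2. Against the integer gridlines: it crosses the z-axis at the gridline z = -2.
3. These observations pin down the coefficients.

3*x + 3*y + z + 2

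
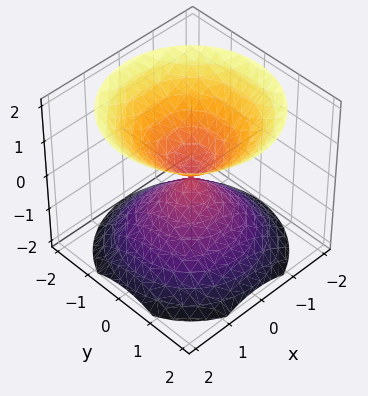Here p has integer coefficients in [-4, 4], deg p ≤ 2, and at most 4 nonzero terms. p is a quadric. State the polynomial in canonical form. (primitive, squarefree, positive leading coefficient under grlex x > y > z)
(a) There are 2 components. They look like related sheets of one shape, so recover p as a whole.
(b) The degree is 2 — two nappes meeting at a single point; a quadric.
(c) Symmetries: mirror symmetry z ↦ −z ⇒ only even powers of z; rotational symmetry about the z-axis ⇒ p depends on x, y only through x² + y².
(d) From the visible intercepts: it crosses the x-axis at the gridline x = 0; a circular section at z = 1 has radius exactly 1; it meets the y-axis at y = 0 (among the integer gridlines); one z-axis crossing is at z = 0.
(e) The integer polynomial consistent with all of this is the stated p.

x^2 + y^2 - z^2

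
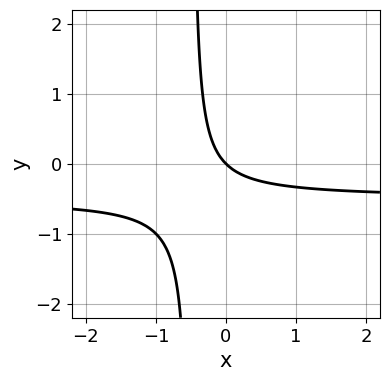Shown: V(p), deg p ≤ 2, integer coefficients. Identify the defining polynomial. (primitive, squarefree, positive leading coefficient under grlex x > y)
1. deg p = 2.
2. Reading off the gridlines: one x-axis crossing is at x = 0; one y-axis crossing is at y = 0.
3. Together with the visible shape, these determine p as stated.

2*x*y + x + y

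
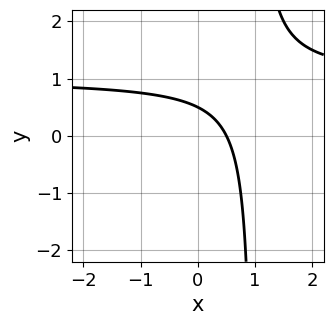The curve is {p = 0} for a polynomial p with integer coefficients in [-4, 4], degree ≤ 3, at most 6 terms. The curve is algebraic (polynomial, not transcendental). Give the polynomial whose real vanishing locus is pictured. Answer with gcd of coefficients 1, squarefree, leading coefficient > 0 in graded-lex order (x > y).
2*x*y - 2*x - 2*y + 1

Degree: the shape is more complex than any degree-1 curve, so deg p = 2.
Matching integer coefficients to the picture gives p.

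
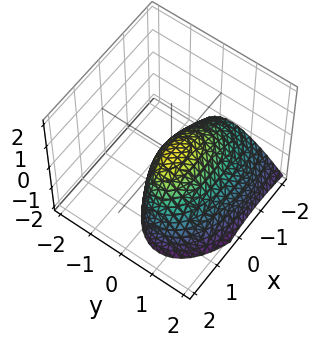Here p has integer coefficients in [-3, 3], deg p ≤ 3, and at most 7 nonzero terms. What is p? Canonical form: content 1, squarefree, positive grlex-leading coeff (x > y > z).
x^2 - x*z + 3*y^2 + 2*y*z + 2*z

The degree is 2 — a generic line meets the surface in up to 2 points.
Checking where it meets the axes: one y-axis crossing is at y = 0; it crosses the z-axis at the gridline z = 0; it meets the x-axis at x = 0 (among the integer gridlines).
Fitting integer coefficients to these (and the overall shape) gives p.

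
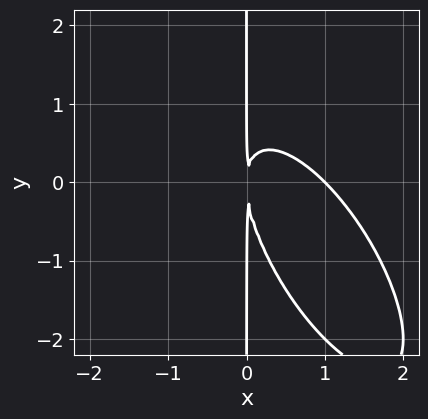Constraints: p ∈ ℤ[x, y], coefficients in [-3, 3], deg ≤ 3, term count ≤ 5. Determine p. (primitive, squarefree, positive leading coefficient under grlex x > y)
2*x^3 + 2*x^2*y + x*y^2 - 2*x^2

1. The degree is 3 — a generic line meets the curve in up to 3 points.
2. From the axis intercepts and sections: one x-axis crossing is at x = 1; the visible y-axis segment lies entirely on the curve.
3. Together with the visible shape, these determine p as stated.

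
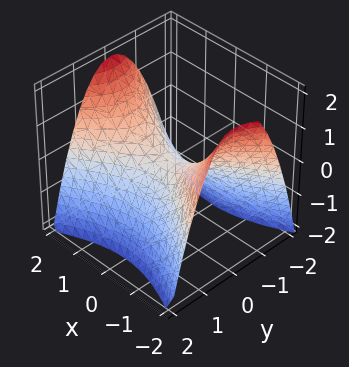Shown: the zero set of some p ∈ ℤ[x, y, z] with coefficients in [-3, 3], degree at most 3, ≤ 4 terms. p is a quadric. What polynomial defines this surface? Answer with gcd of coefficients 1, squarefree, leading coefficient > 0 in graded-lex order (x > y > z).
x^2 - 2*y^2 - 2*z

(a) The degree is 2 — a hyperbolic paraboloid; a quadric.
(b) Symmetries: mirror symmetry x ↦ −x ⇒ only even powers of x; it's symmetric under y → −y, forcing even powers of y.
(c) Against the integer gridlines: one y-axis crossing is at y = 0; one z-axis crossing is at z = 0.
(d) Putting this together gives p.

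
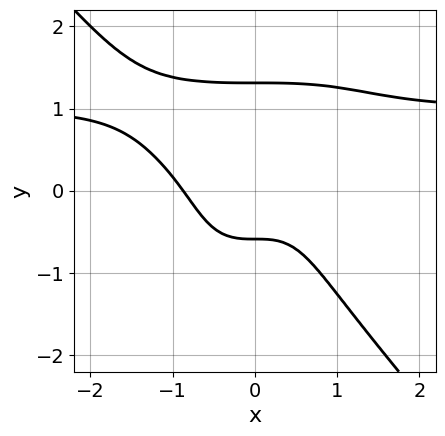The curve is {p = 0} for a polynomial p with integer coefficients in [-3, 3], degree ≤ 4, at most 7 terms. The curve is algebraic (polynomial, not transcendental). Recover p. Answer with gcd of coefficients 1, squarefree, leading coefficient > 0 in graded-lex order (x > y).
(a) Degree: the shape is more complex than any degree-3 curve, so deg p = 4.
(b) Putting this together gives p.

3*x^3*y + 2*y^4 - 3*x^3 - 3*y - 2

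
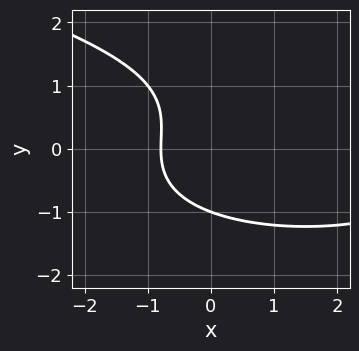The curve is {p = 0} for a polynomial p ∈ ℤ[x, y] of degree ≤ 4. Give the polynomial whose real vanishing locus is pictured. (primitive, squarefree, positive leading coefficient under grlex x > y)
deg p = 3. A generic line meets the curve in up to 3 points.
Reading off the gridlines: one y-axis crossing is at y = -1.
These observations pin down the coefficients.

2*y^3 - x^2 - y^2 + 3*x + 3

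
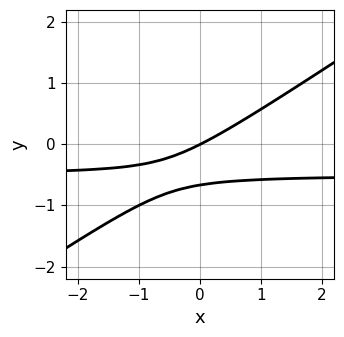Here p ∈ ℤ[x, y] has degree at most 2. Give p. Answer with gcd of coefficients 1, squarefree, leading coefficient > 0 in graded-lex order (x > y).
2*x*y - 3*y^2 + x - 2*y

deg p = 2. The shape is more complex than any degree-1 curve.
Checking where it meets the axes: one y-axis crossing is at y = 0; one x-axis crossing is at x = 0.
Together with the visible shape, these determine p as stated.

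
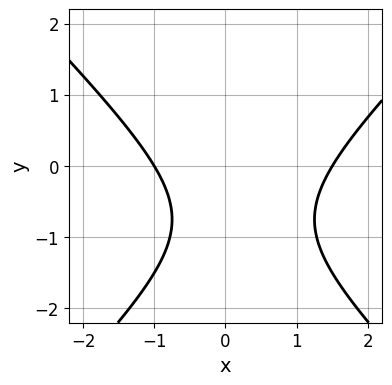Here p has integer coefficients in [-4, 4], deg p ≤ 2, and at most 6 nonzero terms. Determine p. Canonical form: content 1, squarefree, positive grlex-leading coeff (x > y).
First, degree: no degree-1 curve has this shape, so deg p = 2.
Next, from the axis intercepts and sections: the curve avoids every integer y-axis point in the box; it meets the x-axis at x = -1 (among the integer gridlines).
Finally, together with the visible shape, these determine p as stated.

2*x^2 - 2*y^2 - x - 3*y - 3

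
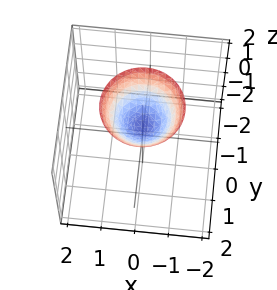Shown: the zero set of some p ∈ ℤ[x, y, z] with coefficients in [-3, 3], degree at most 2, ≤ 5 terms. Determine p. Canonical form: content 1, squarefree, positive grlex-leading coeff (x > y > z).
3*x^2 + 3*y^2 - 3*z + 2

First, the degree is 2 — the shape is more complex than any degree-1 surface.
Next, symmetries: rotational symmetry about the z-axis ⇒ p depends on x, y only through x² + y².
Then, reading off the gridlines: the surface avoids every integer y-axis point in the box; a circular section at z = 1 has radius between 0 and 1.
Finally, solving for integer coefficients yields p as stated.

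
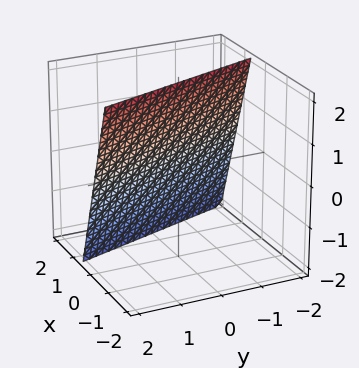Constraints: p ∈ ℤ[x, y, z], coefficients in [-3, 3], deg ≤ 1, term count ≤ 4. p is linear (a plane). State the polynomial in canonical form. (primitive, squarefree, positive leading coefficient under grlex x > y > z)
3*x + y + z - 2

1. The degree is 1 — the surface is flat (a plane).
2. Reading off the gridlines: it crosses the y-axis at the gridline y = 2; it meets the z-axis at z = 2 (among the integer gridlines).
3. Assembling these constraints gives the stated polynomial.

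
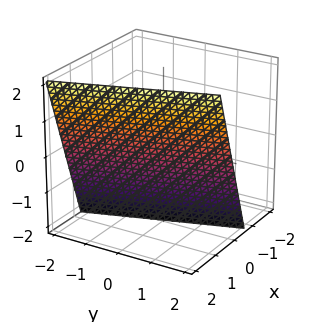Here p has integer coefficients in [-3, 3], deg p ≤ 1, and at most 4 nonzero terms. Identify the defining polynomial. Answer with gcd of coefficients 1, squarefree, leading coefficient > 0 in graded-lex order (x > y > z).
Degree: every cross-section is a straight line — this is a plane, so deg p = 1.
Reading off the gridlines: it crosses the y-axis at the gridline y = 2; it crosses the z-axis at the gridline z = -2.
Solving for integer coefficients yields p as stated.

3*x + y - z - 2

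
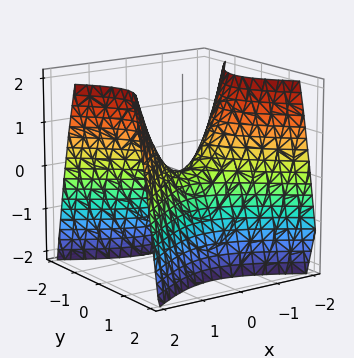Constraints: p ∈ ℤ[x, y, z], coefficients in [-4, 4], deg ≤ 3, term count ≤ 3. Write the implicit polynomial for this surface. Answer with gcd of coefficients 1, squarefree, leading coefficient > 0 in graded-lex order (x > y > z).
2*x^2 - 3*y^2 - 2*z

Degree: a hyperbolic paraboloid; a quadric, so deg p = 2.
Symmetries: it's symmetric under y → −y, forcing even powers of y; the x ↦ −x reflection is a symmetry, so x appears only in even powers.
From the axis intercepts and sections: one x-axis crossing is at x = 0; it meets the y-axis at y = 0 (among the integer gridlines); it meets the z-axis at z = 0 (among the integer gridlines).
Assembling these constraints gives the stated polynomial.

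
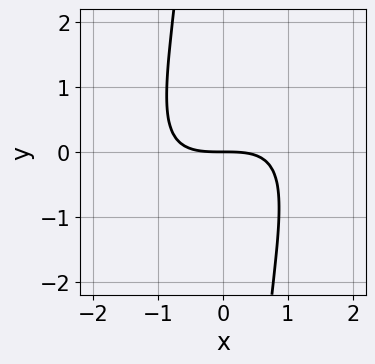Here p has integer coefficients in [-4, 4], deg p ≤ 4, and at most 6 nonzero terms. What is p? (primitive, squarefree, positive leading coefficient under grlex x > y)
x^3 - 2*x^2*y + x*y^2 + 3*y

The degree is 3 — no degree-2 curve has this shape.
Against the integer gridlines: it crosses the x-axis at the gridline x = 0; it meets the y-axis at y = 0 (among the integer gridlines).
Solving for integer coefficients yields p as stated.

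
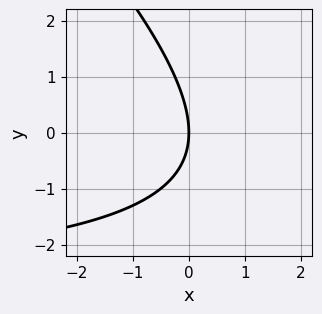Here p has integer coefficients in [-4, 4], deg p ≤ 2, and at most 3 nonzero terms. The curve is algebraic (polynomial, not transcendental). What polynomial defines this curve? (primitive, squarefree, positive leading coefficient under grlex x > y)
x*y + y^2 + 3*x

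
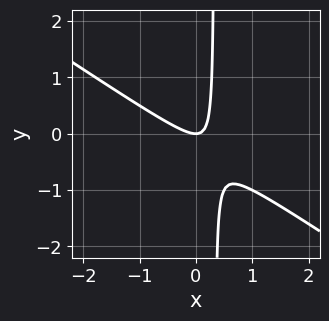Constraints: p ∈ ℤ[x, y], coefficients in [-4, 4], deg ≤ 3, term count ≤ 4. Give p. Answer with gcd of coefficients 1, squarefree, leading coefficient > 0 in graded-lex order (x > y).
2*x^2 + 3*x*y - y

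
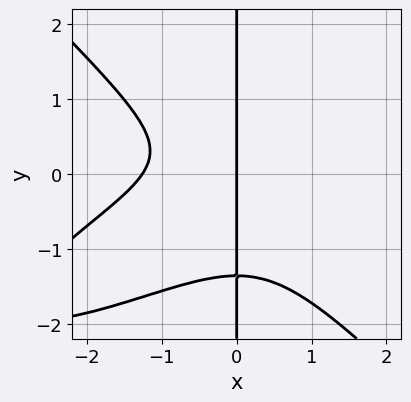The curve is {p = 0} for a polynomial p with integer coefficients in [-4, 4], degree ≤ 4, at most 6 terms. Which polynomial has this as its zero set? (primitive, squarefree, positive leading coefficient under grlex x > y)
deg p = 4. No degree-3 curve has this shape.
Observable constraints: it meets the x-axis at x = 0 (among the integer gridlines); every point of the y-axis in the box is on the curve.
Matching integer coefficients to the picture gives p.

x^4 - 2*x^3*y + 3*x*y^3 + 3*x*y^2 + 2*x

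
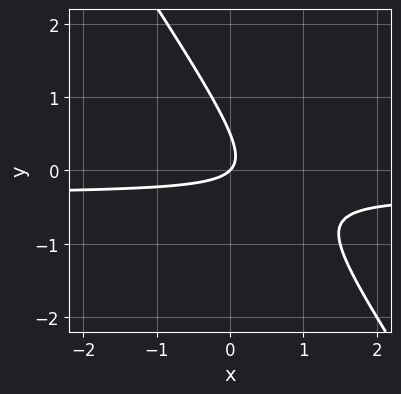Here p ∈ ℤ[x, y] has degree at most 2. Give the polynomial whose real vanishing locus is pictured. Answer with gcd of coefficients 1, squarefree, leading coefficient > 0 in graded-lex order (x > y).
3*x*y + 2*y^2 + x - y

1. The degree is 2 — the shape is more complex than any degree-1 curve.
2. Observable constraints: it crosses the x-axis at the gridline x = 0; it meets the y-axis at y = 0 (among the integer gridlines).
3. Putting this together gives p.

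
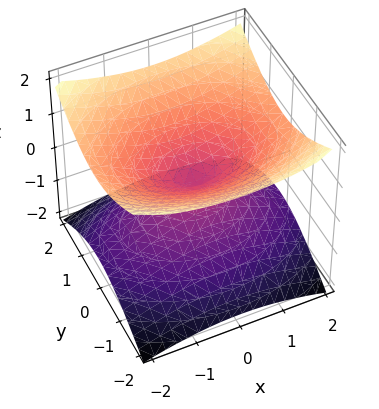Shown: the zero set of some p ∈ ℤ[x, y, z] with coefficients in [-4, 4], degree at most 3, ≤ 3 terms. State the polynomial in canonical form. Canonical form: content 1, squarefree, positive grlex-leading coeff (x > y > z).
(a) The degree is 2 — two nappes meeting at a single point; a quadric.
(b) Symmetries: it's symmetric under z → −z, forcing even powers of z; mirror symmetry x ↦ −x ⇒ only even powers of x; it's symmetric under y → −y, forcing even powers of y.
(c) Reading off the gridlines: it meets the y-axis at y = 0 (among the integer gridlines); one z-axis crossing is at z = 0.
(d) Assembling these constraints gives the stated polynomial.

x^2 + 2*y^2 - 3*z^2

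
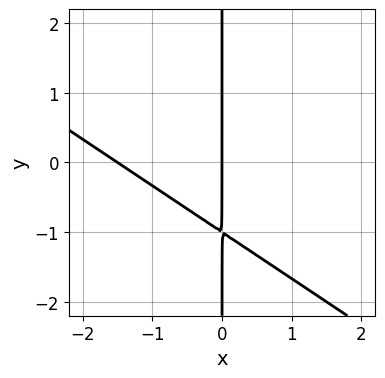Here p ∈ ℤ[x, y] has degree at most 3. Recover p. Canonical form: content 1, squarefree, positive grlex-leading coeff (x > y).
(a) deg p = 2. No degree-1 curve has this shape.
(b) Reading off the gridlines: every point of the y-axis in the box is on the curve; it crosses the x-axis at the gridline x = 0.
(c) Solving for integer coefficients yields p as stated.

2*x^2 + 3*x*y + 3*x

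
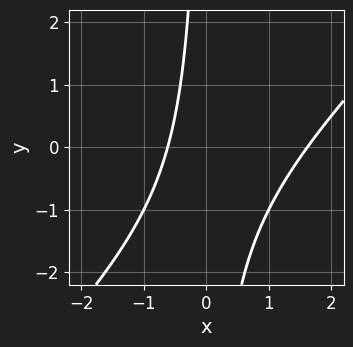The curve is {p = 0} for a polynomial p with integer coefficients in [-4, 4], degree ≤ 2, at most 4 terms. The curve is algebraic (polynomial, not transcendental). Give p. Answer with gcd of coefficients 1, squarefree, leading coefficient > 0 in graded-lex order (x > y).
x^2 - x*y - x - 1

1. Degree: a generic line meets the curve in up to 2 points, so deg p = 2.
2. Checking where it meets the axes: no y-intercept at any integer in the box.
3. Matching integer coefficients to the picture gives p.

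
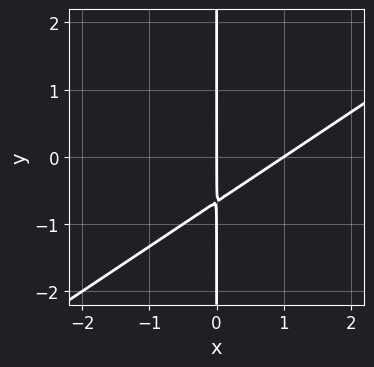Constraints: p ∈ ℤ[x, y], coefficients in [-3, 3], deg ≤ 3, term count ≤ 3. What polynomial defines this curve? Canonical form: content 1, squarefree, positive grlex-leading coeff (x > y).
2*x^2 - 3*x*y - 2*x

deg p = 2. No degree-1 curve has this shape.
Observable constraints: the visible y-axis segment lies entirely on the curve; the x-axis gridline crossings are at x ∈ {0, 1}.
Putting this together gives p.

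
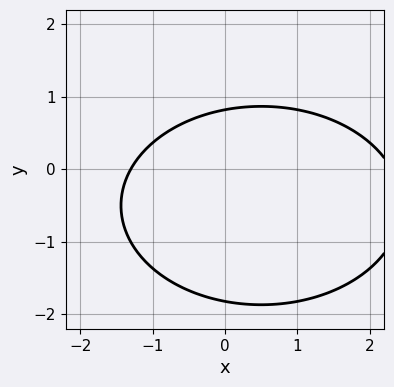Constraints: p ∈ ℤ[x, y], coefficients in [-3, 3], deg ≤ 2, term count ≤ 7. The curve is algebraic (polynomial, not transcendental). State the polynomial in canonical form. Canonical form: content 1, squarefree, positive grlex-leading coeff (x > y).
(a) The degree is 2 — no degree-1 curve has this shape.
(b) The integer polynomial consistent with all of this is the stated p.

x^2 + 2*y^2 - x + 2*y - 3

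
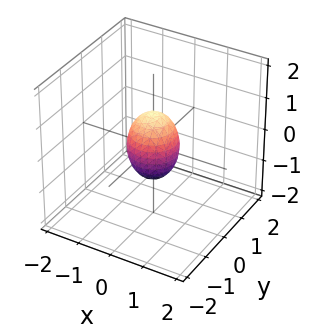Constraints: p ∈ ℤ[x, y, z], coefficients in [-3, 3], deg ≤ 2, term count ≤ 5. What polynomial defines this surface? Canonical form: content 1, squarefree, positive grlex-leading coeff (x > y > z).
(a) deg p = 2.
(b) Symmetry: the z-axis is an axis of rotation, so x and y enter only as x² + y².
(c) Checking where it meets the axes: among the integer gridlines, it crosses the z-axis at z ∈ {-1, 1}; a circular section at z = 0 has radius between 0 and 1.
(d) The integer polynomial consistent with all of this is the stated p.

2*x^2 + 2*y^2 + z^2 - 1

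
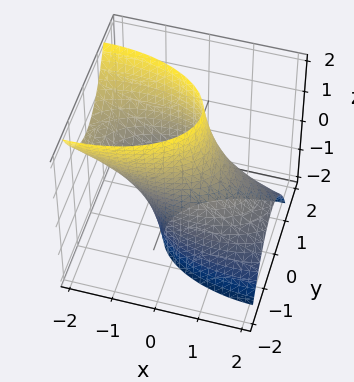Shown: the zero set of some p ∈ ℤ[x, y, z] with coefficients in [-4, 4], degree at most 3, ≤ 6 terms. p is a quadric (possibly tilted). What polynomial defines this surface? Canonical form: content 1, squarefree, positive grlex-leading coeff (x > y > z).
x^2 + 2*x*z + 3*y^2 - 2

deg p = 2.
Reading off the gridlines: it misses every integer gridline on the z-axis.
Solving for integer coefficients yields p as stated.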